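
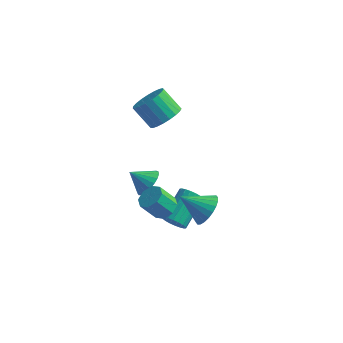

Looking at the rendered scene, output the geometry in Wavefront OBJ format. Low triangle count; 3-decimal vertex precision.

v -2.404 1.984 -3.533
v -1.839 1.507 -2.922
v -3.456 1.796 -2.707
v -1.803 1.882 -2.791
v -1.872 2.276 -2.789
v -2.033 2.619 -2.915
v -2.258 2.852 -3.148
v -2.508 2.935 -3.448
v -2.741 2.854 -3.762
v -2.915 2.622 -4.037
v -3.001 2.281 -4.224
v -2.984 1.888 -4.292
v -2.866 1.511 -4.229
v -2.669 1.217 -4.045
v -2.426 1.055 -3.773
v -2.179 1.054 -3.459
v -1.972 1.214 -3.158
v -0.522 -0.137 -3.124
v 0.152 -0.064 -2.663
v -0.605 -0.469 -1.494
v -1.278 -0.543 -1.956
v -0.179 0.469 -2.692
v -0.935 0.064 -1.523
v -0.71 0.647 -2.974
v -1.467 0.241 -1.806
v -1.131 0.365 -3.345
v -1.888 -0.041 -2.176
v -1.195 -0.211 -3.586
v -1.952 -0.616 -2.417
v -0.865 -0.744 -3.557
v -1.621 -1.149 -2.388
v -0.333 -0.921 -3.274
v -1.09 -1.327 -2.106
v 0.088 -0.639 -2.904
v -0.669 -1.045 -1.735
v -1.549 2.584 2.215
v -1.05 1.906 2.859
v -2.191 2.158 4.009
v -2.691 2.836 3.365
v -0.86 2.289 2.964
v -2.001 2.542 4.114
v -0.788 2.723 2.939
v -1.929 2.976 4.09
v -0.849 3.133 2.789
v -1.99 3.386 3.94
v -1.03 3.449 2.54
v -2.171 3.701 3.691
v -1.301 3.614 2.235
v -2.442 3.867 3.385
v -1.616 3.601 1.926
v -2.757 3.854 3.076
v -1.918 3.413 1.667
v -3.059 3.665 2.817
v -2.157 3.081 1.503
v -3.298 3.333 2.653
v -2.291 2.663 1.462
v -3.432 2.916 2.612
v -2.297 2.231 1.551
v -3.438 2.484 2.701
v -2.173 1.861 1.755
v -3.314 2.113 2.905
v -1.942 1.615 2.038
v -3.083 1.868 3.189
v -1.643 1.537 2.352
v -2.784 1.789 3.503
v -1.327 1.64 2.643
v -2.468 1.892 3.793
v -0.057 -0.051 -4.436
v 0.339 -0.393 -3.913
v 0.652 1.489 -2.92
v 0.257 1.831 -3.444
v 0.567 -0.313 -4.136
v 0.88 1.569 -3.144
v 0.672 -0.181 -4.419
v 0.985 1.701 -3.427
v 0.632 -0.023 -4.706
v 0.945 1.858 -3.713
v 0.456 0.129 -4.939
v 0.769 2.01 -3.946
v 0.178 0.246 -5.072
v 0.492 2.127 -4.08
v -0.146 0.304 -5.08
v 0.168 2.185 -4.087
v -0.452 0.291 -4.96
v -0.139 2.173 -3.967
v -0.68 0.211 -4.736
v -0.367 2.093 -3.744
v -0.785 0.079 -4.453
v -0.472 1.961 -3.461
v -0.745 -0.078 -4.167
v -0.432 1.803 -3.174
v -0.569 -0.23 -3.934
v -0.256 1.651 -2.941
v -0.292 -0.347 -3.8
v 0.022 1.534 -2.808
v 0.032 -0.405 -3.793
v 0.346 1.476 -2.8
v 2.06 -0.615 -1.859
v 2.492 -0.094 -1.056
v 0.6 -0.945 -0.861
v 2.292 0.207 -1.249
v 2.057 0.383 -1.534
v 1.823 0.408 -1.869
v 1.624 0.276 -2.203
v 1.492 0.009 -2.484
v 1.447 -0.353 -2.67
v 1.495 -0.755 -2.733
v 1.629 -1.136 -2.662
v 1.829 -1.437 -2.47
v 2.064 -1.614 -2.184
v 2.298 -1.638 -1.849
v 2.497 -1.506 -1.516
v 2.628 -1.239 -1.234
v 2.674 -0.877 -1.048
v 2.626 -0.475 -0.986
f 2 1 4
f 2 4 3
f 4 1 5
f 4 5 3
f 5 1 6
f 5 6 3
f 6 1 7
f 6 7 3
f 7 1 8
f 7 8 3
f 8 1 9
f 8 9 3
f 9 1 10
f 9 10 3
f 10 1 11
f 10 11 3
f 11 1 12
f 11 12 3
f 12 1 13
f 12 13 3
f 13 1 14
f 13 14 3
f 14 1 15
f 14 15 3
f 15 1 16
f 15 16 3
f 16 1 17
f 16 17 3
f 17 1 2
f 17 2 3
f 19 18 22
f 19 22 20
f 20 22 23
f 20 23 21
f 22 18 24
f 22 24 23
f 23 24 25
f 23 25 21
f 24 18 26
f 24 26 25
f 25 26 27
f 25 27 21
f 26 18 28
f 26 28 27
f 27 28 29
f 27 29 21
f 28 18 30
f 28 30 29
f 29 30 31
f 29 31 21
f 30 18 32
f 30 32 31
f 31 32 33
f 31 33 21
f 32 18 34
f 32 34 33
f 33 34 35
f 33 35 21
f 34 18 19
f 34 19 35
f 35 19 20
f 35 20 21
f 37 36 40
f 37 40 38
f 38 40 41
f 38 41 39
f 40 36 42
f 40 42 41
f 41 42 43
f 41 43 39
f 42 36 44
f 42 44 43
f 43 44 45
f 43 45 39
f 44 36 46
f 44 46 45
f 45 46 47
f 45 47 39
f 46 36 48
f 46 48 47
f 47 48 49
f 47 49 39
f 48 36 50
f 48 50 49
f 49 50 51
f 49 51 39
f 50 36 52
f 50 52 51
f 51 52 53
f 51 53 39
f 52 36 54
f 52 54 53
f 53 54 55
f 53 55 39
f 54 36 56
f 54 56 55
f 55 56 57
f 55 57 39
f 56 36 58
f 56 58 57
f 57 58 59
f 57 59 39
f 58 36 60
f 58 60 59
f 59 60 61
f 59 61 39
f 60 36 62
f 60 62 61
f 61 62 63
f 61 63 39
f 62 36 64
f 62 64 63
f 63 64 65
f 63 65 39
f 64 36 66
f 64 66 65
f 65 66 67
f 65 67 39
f 66 36 37
f 66 37 67
f 67 37 38
f 67 38 39
f 69 68 72
f 69 72 70
f 70 72 73
f 70 73 71
f 72 68 74
f 72 74 73
f 73 74 75
f 73 75 71
f 74 68 76
f 74 76 75
f 75 76 77
f 75 77 71
f 76 68 78
f 76 78 77
f 77 78 79
f 77 79 71
f 78 68 80
f 78 80 79
f 79 80 81
f 79 81 71
f 80 68 82
f 80 82 81
f 81 82 83
f 81 83 71
f 82 68 84
f 82 84 83
f 83 84 85
f 83 85 71
f 84 68 86
f 84 86 85
f 85 86 87
f 85 87 71
f 86 68 88
f 86 88 87
f 87 88 89
f 87 89 71
f 88 68 90
f 88 90 89
f 89 90 91
f 89 91 71
f 90 68 92
f 90 92 91
f 91 92 93
f 91 93 71
f 92 68 94
f 92 94 93
f 93 94 95
f 93 95 71
f 94 68 96
f 94 96 95
f 95 96 97
f 95 97 71
f 96 68 69
f 96 69 97
f 97 69 70
f 97 70 71
f 99 98 101
f 99 101 100
f 101 98 102
f 101 102 100
f 102 98 103
f 102 103 100
f 103 98 104
f 103 104 100
f 104 98 105
f 104 105 100
f 105 98 106
f 105 106 100
f 106 98 107
f 106 107 100
f 107 98 108
f 107 108 100
f 108 98 109
f 108 109 100
f 109 98 110
f 109 110 100
f 110 98 111
f 110 111 100
f 111 98 112
f 111 112 100
f 112 98 113
f 112 113 100
f 113 98 114
f 113 114 100
f 114 98 115
f 114 115 100
f 115 98 99
f 115 99 100



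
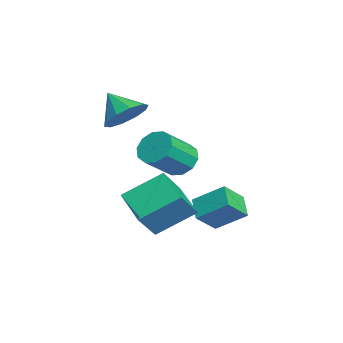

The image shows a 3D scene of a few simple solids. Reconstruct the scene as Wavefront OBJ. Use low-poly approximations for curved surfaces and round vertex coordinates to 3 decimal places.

v 0.117 1.698 -2.357
v -0.882 1.629 -1.813
v 0.519 2.935 -1.459
v -0.48 2.865 -0.915
v 0.66 0.875 -1.465
v -0.339 0.805 -0.921
v 1.062 2.111 -0.567
v 0.063 2.042 -0.023
v -2.716 0.521 0.243
v -2.312 0.132 -0.448
v -1.42 -0.99 0.706
v -1.824 -0.601 1.397
v -1.998 0.552 -0.282
v -1.106 -0.57 0.872
v -1.958 0.96 0.085
v -1.066 -0.162 1.238
v -2.208 1.201 0.512
v -1.316 0.078 1.665
v -2.651 1.182 0.836
v -1.76 0.059 1.99
v -3.12 0.91 0.934
v -2.228 -0.212 2.088
v -3.434 0.49 0.768
v -2.542 -0.632 1.922
v -3.474 0.082 0.402
v -2.582 -1.04 1.555
v -3.224 -0.158 -0.025
v -2.332 -1.281 1.128
v -2.78 -0.139 -0.35
v -1.889 -1.262 0.804
v 0.537 -1.382 -0.987
v 0.341 0.272 0.064
v 1.978 -0.793 -1.645
v 1.782 0.861 -0.594
v 1.398 -2.081 0.274
v 1.202 -0.427 1.325
v 2.839 -1.492 -0.384
v 2.643 0.162 0.667
v -1.557 -1.714 3.282
v -0.835 -1.582 4.004
v -2.383 -2.426 4.238
v -1.233 -1.085 4.03
v -1.754 -0.829 3.77
v -2.201 -0.911 3.323
v -2.401 -1.3 2.861
v -2.279 -1.847 2.56
v -1.882 -2.344 2.534
v -1.36 -2.6 2.794
v -0.914 -2.518 3.24
v -0.713 -2.129 3.702
f 2 4 1
f 5 2 1
f 1 4 3
f 3 5 1
f 2 8 4
f 6 2 5
f 6 8 2
f 4 8 3
f 7 5 3
f 3 8 7
f 7 6 5
f 8 6 7
f 10 9 13
f 10 13 11
f 11 13 14
f 11 14 12
f 13 9 15
f 13 15 14
f 14 15 16
f 14 16 12
f 15 9 17
f 15 17 16
f 16 17 18
f 16 18 12
f 17 9 19
f 17 19 18
f 18 19 20
f 18 20 12
f 19 9 21
f 19 21 20
f 20 21 22
f 20 22 12
f 21 9 23
f 21 23 22
f 22 23 24
f 22 24 12
f 23 9 25
f 23 25 24
f 24 25 26
f 24 26 12
f 25 9 27
f 25 27 26
f 26 27 28
f 26 28 12
f 27 9 29
f 27 29 28
f 28 29 30
f 28 30 12
f 29 9 10
f 29 10 30
f 30 10 11
f 30 11 12
f 32 34 31
f 35 32 31
f 31 34 33
f 33 35 31
f 32 38 34
f 36 32 35
f 36 38 32
f 34 38 33
f 37 35 33
f 33 38 37
f 37 36 35
f 38 36 37
f 40 39 42
f 40 42 41
f 42 39 43
f 42 43 41
f 43 39 44
f 43 44 41
f 44 39 45
f 44 45 41
f 45 39 46
f 45 46 41
f 46 39 47
f 46 47 41
f 47 39 48
f 47 48 41
f 48 39 49
f 48 49 41
f 49 39 50
f 49 50 41
f 50 39 40
f 50 40 41



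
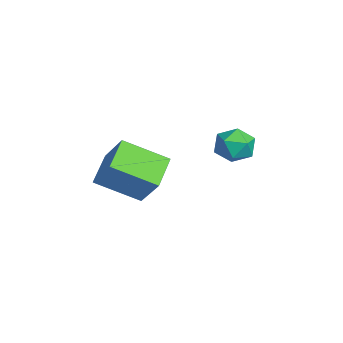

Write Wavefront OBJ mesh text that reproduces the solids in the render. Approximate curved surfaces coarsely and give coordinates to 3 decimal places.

v 2.952 3.584 2.447
v 3.889 3.671 2.549
v 2.951 2.429 3.451
v 3.888 2.516 3.553
v 3.311 3.19 3.882
v 3.312 3.904 3.261
v 3.528 2.196 2.739
v 3.529 2.91 2.118
v 4.245 2.813 2.729
v 4.111 3.428 3.436
v 2.729 2.672 2.564
v 2.595 3.287 3.271
v 2.969 -0.187 1.383
v 2.552 -2.046 2.4
v 4.006 0.351 2.792
v 3.59 -1.509 3.808
v 4.29 -0.871 0.672
v 3.874 -2.731 1.688
v 5.328 -0.334 2.08
v 4.911 -2.193 3.097
f 1 12 6
f 1 6 2
f 1 2 8
f 1 8 11
f 1 11 12
f 2 6 10
f 6 12 5
f 12 11 3
f 11 8 7
f 8 2 9
f 4 10 5
f 4 5 3
f 4 3 7
f 4 7 9
f 4 9 10
f 5 10 6
f 3 5 12
f 7 3 11
f 9 7 8
f 10 9 2
f 14 16 13
f 17 14 13
f 13 16 15
f 15 17 13
f 14 20 16
f 18 14 17
f 18 20 14
f 16 20 15
f 19 17 15
f 15 20 19
f 19 18 17
f 20 18 19



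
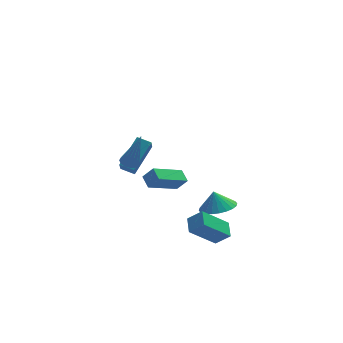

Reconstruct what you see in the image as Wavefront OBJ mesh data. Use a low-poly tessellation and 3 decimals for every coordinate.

v -2.225 0.532 -0.7
v -2.382 -0.019 0.045
v -0.999 1.759 0.466
v -1.156 1.208 1.211
v -1.544 0.052 -0.911
v -1.701 -0.499 -0.166
v -0.318 1.279 0.255
v -0.475 0.728 1
v -1.266 -2.074 -0.472
v -0.737 -2.304 0.257
v -1.411 -1.33 -0.133
v -0.881 -1.56 0.596
v 0.461 -1.28 -1.476
v 0.991 -1.51 -0.747
v 0.317 -0.536 -1.137
v 0.846 -0.766 -0.408
v 1.866 -4.19 -3.943
v 0.378 -4.418 -2.565
v 2.004 -3.228 -3.634
v 0.516 -3.456 -2.257
v 2.584 -4.524 -3.223
v 1.096 -4.752 -1.846
v 2.722 -3.562 -2.915
v 1.234 -3.79 -1.537
v 2.738 -1.253 -3.378
v 3.3 -0.372 -3.557
v 2.562 -0.927 -2.322
v 2.919 -0.247 -3.659
v 2.511 -0.275 -3.718
v 2.137 -0.452 -3.726
v 1.855 -0.751 -3.68
v 1.707 -1.126 -3.589
v 1.716 -1.521 -3.466
v 1.881 -1.875 -3.329
v 2.176 -2.134 -3.2
v 2.557 -2.259 -3.098
v 2.965 -2.231 -3.039
v 3.339 -2.054 -3.031
v 3.621 -1.755 -3.077
v 3.769 -1.38 -3.168
v 3.76 -0.985 -3.291
v 3.595 -0.631 -3.428
v -2.527 -3.517 2.792
v -2.068 -3.755 2.636
v -1.973 -3.823 4.888
v -2.006 -3.458 2.663
v -2.109 -3.18 2.731
v -2.345 -3.009 2.818
v -2.639 -2.999 2.897
v -2.897 -3.154 2.943
v -3.038 -3.423 2.94
v -3.016 -3.723 2.891
v -2.839 -3.957 2.81
v -2.563 -4.051 2.723
v -2.275 -3.976 2.658
f 2 4 1
f 5 2 1
f 1 4 3
f 3 5 1
f 2 8 4
f 6 2 5
f 6 8 2
f 4 8 3
f 7 5 3
f 3 8 7
f 7 6 5
f 8 6 7
f 10 12 9
f 13 10 9
f 9 12 11
f 11 13 9
f 10 16 12
f 14 10 13
f 14 16 10
f 12 16 11
f 15 13 11
f 11 16 15
f 15 14 13
f 16 14 15
f 18 20 17
f 21 18 17
f 17 20 19
f 19 21 17
f 18 24 20
f 22 18 21
f 22 24 18
f 20 24 19
f 23 21 19
f 19 24 23
f 23 22 21
f 24 22 23
f 26 25 28
f 26 28 27
f 28 25 29
f 28 29 27
f 29 25 30
f 29 30 27
f 30 25 31
f 30 31 27
f 31 25 32
f 31 32 27
f 32 25 33
f 32 33 27
f 33 25 34
f 33 34 27
f 34 25 35
f 34 35 27
f 35 25 36
f 35 36 27
f 36 25 37
f 36 37 27
f 37 25 38
f 37 38 27
f 38 25 39
f 38 39 27
f 39 25 40
f 39 40 27
f 40 25 41
f 40 41 27
f 41 25 42
f 41 42 27
f 42 25 26
f 42 26 27
f 44 43 46
f 44 46 45
f 46 43 47
f 46 47 45
f 47 43 48
f 47 48 45
f 48 43 49
f 48 49 45
f 49 43 50
f 49 50 45
f 50 43 51
f 50 51 45
f 51 43 52
f 51 52 45
f 52 43 53
f 52 53 45
f 53 43 54
f 53 54 45
f 54 43 55
f 54 55 45
f 55 43 44
f 55 44 45



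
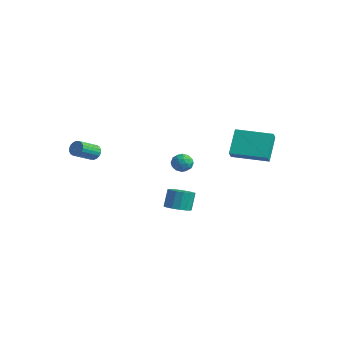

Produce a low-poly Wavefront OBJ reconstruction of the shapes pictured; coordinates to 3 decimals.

v 1.473 -0.573 -4.159
v 2.195 -0.279 -4.154
v 1.99 0.208 -3.077
v 1.267 -0.087 -3.081
v 1.967 0.006 -4.326
v 1.762 0.493 -3.249
v 1.607 0.136 -4.454
v 1.401 0.623 -3.376
v 1.21 0.076 -4.502
v 1.005 0.563 -3.425
v 0.884 -0.158 -4.458
v 0.679 0.329 -3.381
v 0.716 -0.504 -4.334
v 0.511 -0.017 -3.257
v 0.75 -0.868 -4.163
v 0.545 -0.381 -3.086
v 0.978 -1.153 -3.991
v 0.773 -0.666 -2.914
v 1.339 -1.283 -3.864
v 1.133 -0.796 -2.786
v 1.735 -1.223 -3.815
v 1.53 -0.736 -2.738
v 2.061 -0.989 -3.859
v 1.856 -0.502 -2.782
v 2.229 -0.643 -3.983
v 2.024 -0.156 -2.906
v -3.504 -2.281 -1.086
v -3.123 -2.101 -0.765
v -3.175 -3.339 -0.012
v -3.556 -3.519 -0.334
v -3.321 -2.028 -0.658
v -3.372 -3.266 0.095
v -3.555 -2.005 -0.637
v -3.606 -3.243 0.116
v -3.778 -2.037 -0.704
v -3.83 -3.275 0.049
v -3.948 -2.117 -0.847
v -3.999 -3.355 -0.094
v -4.03 -2.23 -1.038
v -4.081 -3.468 -0.285
v -4.007 -2.352 -1.238
v -4.058 -3.59 -0.485
v -3.885 -2.461 -1.408
v -3.937 -3.699 -0.655
v -3.688 -2.534 -1.515
v -3.739 -3.772 -0.762
v -3.454 -2.557 -1.536
v -3.505 -3.795 -0.783
v -3.23 -2.525 -1.469
v -3.282 -3.763 -0.716
v -3.061 -2.445 -1.326
v -3.112 -3.683 -0.573
v -2.979 -2.332 -1.135
v -3.03 -3.57 -0.382
v -3.002 -2.21 -0.935
v -3.053 -3.448 -0.182
v 2.395 3.025 0.818
v 2.731 2.538 1.386
v 4.2 4.172 0.735
v 4.535 3.685 1.303
v 3.005 1.975 -0.443
v 3.34 1.488 0.125
v 4.809 3.122 -0.526
v 5.145 2.635 0.042
v 0.804 0.777 -0.961
v 1.408 0.597 -0.755
v 0.632 -0.217 -1.325
v 1.236 -0.397 -1.119
v 0.763 -0.256 -0.677
v 0.869 0.358 -0.452
v 1.171 0.022 -1.628
v 1.277 0.636 -1.403
v 1.634 0.13 -1.167
v 1.382 -0.041 -0.579
v 0.658 0.421 -1.501
v 0.406 0.25 -0.913
v 1.121 0.774 -0.826
v 0.919 -0.394 -1.254
v 0.641 -0.311 -0.994
v 0.995 -0.417 -0.873
v 0.804 0.634 -0.648
v 1.159 0.528 -0.527
v 0.78 0.027 -0.481
v 0.881 -0.148 -1.553
v 1.236 -0.254 -1.432
v 1.045 0.797 -1.207
v 1.399 0.691 -1.086
v 1.26 0.353 -1.599
v 1.609 0.394 -0.947
v 1.508 -0.19 -1.161
v 1.47 0.056 -1.46
v 1.532 0.417 -1.328
v 1.46 0.293 -0.601
v 1.359 -0.291 -0.815
v 1.081 -0.208 -0.555
v 1.144 0.153 -0.423
v 1.594 0.019 -0.844
v 0.681 0.671 -1.265
v 0.58 0.087 -1.479
v 0.896 0.227 -1.657
v 0.959 0.588 -1.525
v 0.532 0.57 -0.919
v 0.431 -0.014 -1.133
v 0.508 -0.037 -0.752
v 0.57 0.324 -0.62
v 0.446 0.361 -1.236
f 2 1 5
f 2 5 3
f 3 5 6
f 3 6 4
f 5 1 7
f 5 7 6
f 6 7 8
f 6 8 4
f 7 1 9
f 7 9 8
f 8 9 10
f 8 10 4
f 9 1 11
f 9 11 10
f 10 11 12
f 10 12 4
f 11 1 13
f 11 13 12
f 12 13 14
f 12 14 4
f 13 1 15
f 13 15 14
f 14 15 16
f 14 16 4
f 15 1 17
f 15 17 16
f 16 17 18
f 16 18 4
f 17 1 19
f 17 19 18
f 18 19 20
f 18 20 4
f 19 1 21
f 19 21 20
f 20 21 22
f 20 22 4
f 21 1 23
f 21 23 22
f 22 23 24
f 22 24 4
f 23 1 25
f 23 25 24
f 24 25 26
f 24 26 4
f 25 1 2
f 25 2 26
f 26 2 3
f 26 3 4
f 28 27 31
f 28 31 29
f 29 31 32
f 29 32 30
f 31 27 33
f 31 33 32
f 32 33 34
f 32 34 30
f 33 27 35
f 33 35 34
f 34 35 36
f 34 36 30
f 35 27 37
f 35 37 36
f 36 37 38
f 36 38 30
f 37 27 39
f 37 39 38
f 38 39 40
f 38 40 30
f 39 27 41
f 39 41 40
f 40 41 42
f 40 42 30
f 41 27 43
f 41 43 42
f 42 43 44
f 42 44 30
f 43 27 45
f 43 45 44
f 44 45 46
f 44 46 30
f 45 27 47
f 45 47 46
f 46 47 48
f 46 48 30
f 47 27 49
f 47 49 48
f 48 49 50
f 48 50 30
f 49 27 51
f 49 51 50
f 50 51 52
f 50 52 30
f 51 27 53
f 51 53 52
f 52 53 54
f 52 54 30
f 53 27 55
f 53 55 54
f 54 55 56
f 54 56 30
f 55 27 28
f 55 28 56
f 56 28 29
f 56 29 30
f 58 60 57
f 61 58 57
f 57 60 59
f 59 61 57
f 58 64 60
f 62 58 61
f 62 64 58
f 60 64 59
f 63 61 59
f 59 64 63
f 63 62 61
f 64 62 63
f 65 102 81
f 102 76 105
f 81 105 70
f 102 105 81
f 65 81 77
f 81 70 82
f 77 82 66
f 81 82 77
f 65 77 86
f 77 66 87
f 86 87 72
f 77 87 86
f 65 86 98
f 86 72 101
f 98 101 75
f 86 101 98
f 65 98 102
f 98 75 106
f 102 106 76
f 98 106 102
f 66 82 93
f 82 70 96
f 93 96 74
f 82 96 93
f 70 105 83
f 105 76 104
f 83 104 69
f 105 104 83
f 76 106 103
f 106 75 99
f 103 99 67
f 106 99 103
f 75 101 100
f 101 72 88
f 100 88 71
f 101 88 100
f 72 87 92
f 87 66 89
f 92 89 73
f 87 89 92
f 68 94 80
f 94 74 95
f 80 95 69
f 94 95 80
f 68 80 78
f 80 69 79
f 78 79 67
f 80 79 78
f 68 78 85
f 78 67 84
f 85 84 71
f 78 84 85
f 68 85 90
f 85 71 91
f 90 91 73
f 85 91 90
f 68 90 94
f 90 73 97
f 94 97 74
f 90 97 94
f 69 95 83
f 95 74 96
f 83 96 70
f 95 96 83
f 67 79 103
f 79 69 104
f 103 104 76
f 79 104 103
f 71 84 100
f 84 67 99
f 100 99 75
f 84 99 100
f 73 91 92
f 91 71 88
f 92 88 72
f 91 88 92
f 74 97 93
f 97 73 89
f 93 89 66
f 97 89 93



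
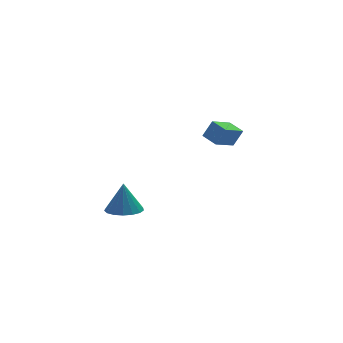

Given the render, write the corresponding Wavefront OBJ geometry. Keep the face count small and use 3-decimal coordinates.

v 2.196 1.677 -1.915
v 2.759 1.674 -0.935
v 1.862 2.653 -1.721
v 2.424 2.651 -0.741
v 3.496 2.269 -2.659
v 4.058 2.267 -1.679
v 3.161 3.246 -2.465
v 3.724 3.243 -1.485
v -3.691 -0.027 -4.422
v -3.157 -0.88 -4.26
v -3.549 0.387 -2.718
v -2.816 -0.548 -4.369
v -2.676 -0.096 -4.491
v -2.769 0.371 -4.596
v -3.073 0.747 -4.662
v -3.518 0.946 -4.673
v -4.004 0.922 -4.627
v -4.418 0.681 -4.533
v -4.665 0.277 -4.415
v -4.69 -0.196 -4.297
v -4.485 -0.631 -4.209
v -4.099 -0.927 -4.169
v -3.62 -1.017 -4.188
f 2 4 1
f 5 2 1
f 1 4 3
f 3 5 1
f 2 8 4
f 6 2 5
f 6 8 2
f 4 8 3
f 7 5 3
f 3 8 7
f 7 6 5
f 8 6 7
f 10 9 12
f 10 12 11
f 12 9 13
f 12 13 11
f 13 9 14
f 13 14 11
f 14 9 15
f 14 15 11
f 15 9 16
f 15 16 11
f 16 9 17
f 16 17 11
f 17 9 18
f 17 18 11
f 18 9 19
f 18 19 11
f 19 9 20
f 19 20 11
f 20 9 21
f 20 21 11
f 21 9 22
f 21 22 11
f 22 9 23
f 22 23 11
f 23 9 10
f 23 10 11



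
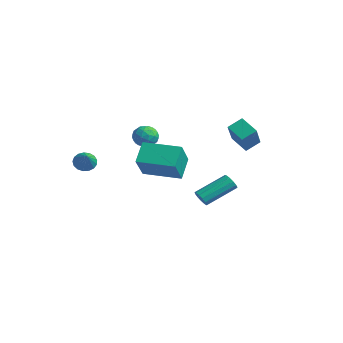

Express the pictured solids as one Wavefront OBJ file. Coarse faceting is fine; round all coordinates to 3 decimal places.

v 1.83 -3.107 -0.564
v 1.255 -2.384 0.351
v 3.268 -1.838 -0.661
v 2.693 -1.115 0.253
v 2.727 -4.025 0.727
v 2.152 -3.302 1.641
v 4.165 -2.756 0.629
v 3.59 -2.033 1.544
v -3.648 -3.185 -1.642
v -3.266 -3.179 -2.131
v -2.612 -3.615 -0.838
v -3.241 -2.906 -2.017
v -3.309 -2.697 -1.818
v -3.455 -2.6 -1.579
v -3.645 -2.637 -1.354
v -3.835 -2.799 -1.195
v -3.983 -3.05 -1.139
v -4.054 -3.332 -1.198
v -4.032 -3.581 -1.359
v -3.922 -3.738 -1.585
v -3.749 -3.769 -1.824
v -3.553 -3.667 -2.021
v -3.379 -3.454 -2.132
v -0.644 1.76 -4.257
v -0.443 1.972 -4.687
v -0.194 3.631 -3.753
v -0.396 3.42 -3.323
v -0.732 2.022 -4.698
v -0.483 3.681 -3.764
v -0.993 1.988 -4.569
v -0.744 3.647 -3.635
v -1.143 1.882 -4.341
v -0.894 3.541 -3.407
v -1.135 1.738 -4.086
v -0.886 3.397 -3.152
v -0.971 1.6 -3.885
v -0.722 3.26 -2.952
v -0.704 1.514 -3.803
v -0.455 3.173 -2.869
v -0.417 1.506 -3.864
v -0.169 3.165 -2.931
v -0.203 1.578 -4.051
v 0.046 3.237 -3.117
v -0.129 1.709 -4.302
v 0.12 3.368 -3.369
v -0.218 1.856 -4.54
v 0.03 3.515 -3.606
v -1.697 -0.271 0.36
v -1.017 -0.485 0.313
v -2.043 -1.375 0.387
v -1.363 -1.589 0.34
v -1.596 -1.27 0.935
v -1.383 -0.588 0.919
v -1.677 -1.272 -0.219
v -1.464 -0.59 -0.235
v -1.004 -1.104 -0.045
v -0.955 -1.103 0.668
v -2.105 -0.757 0.032
v -2.056 -0.756 0.745
v -1.327 -0.281 0.334
v -1.733 -1.579 0.366
v -1.871 -1.391 0.716
v -1.471 -1.517 0.688
v -1.542 -0.341 0.69
v -1.142 -0.467 0.663
v -1.483 -0.929 1.028
v -1.918 -1.393 0.037
v -1.518 -1.519 0.01
v -1.589 -0.343 0.012
v -1.189 -0.469 -0.016
v -1.577 -0.931 -0.328
v -0.919 -0.771 0.096
v -1.123 -1.42 0.112
v -1.308 -1.234 -0.216
v -1.182 -0.833 -0.226
v -0.89 -0.77 0.516
v -1.093 -1.419 0.531
v -1.231 -1.231 0.881
v -1.105 -0.83 0.872
v -0.883 -1.134 0.305
v -1.967 -0.441 0.169
v -2.17 -1.09 0.184
v -1.955 -1.03 -0.172
v -1.829 -0.629 -0.181
v -1.937 -0.44 0.588
v -2.141 -1.089 0.604
v -1.878 -1.027 0.926
v -1.752 -0.626 0.916
v -2.177 -0.726 0.395
v 0.631 2.747 0.156
v 0.748 3.512 0.634
v 1.546 2.973 -0.429
v 1.663 3.739 0.048
v 1.717 1.761 1.472
v 1.834 2.527 1.949
v 2.632 1.988 0.886
v 2.749 2.753 1.364
f 2 4 1
f 5 2 1
f 1 4 3
f 3 5 1
f 2 8 4
f 6 2 5
f 6 8 2
f 4 8 3
f 7 5 3
f 3 8 7
f 7 6 5
f 8 6 7
f 10 9 12
f 10 12 11
f 12 9 13
f 12 13 11
f 13 9 14
f 13 14 11
f 14 9 15
f 14 15 11
f 15 9 16
f 15 16 11
f 16 9 17
f 16 17 11
f 17 9 18
f 17 18 11
f 18 9 19
f 18 19 11
f 19 9 20
f 19 20 11
f 20 9 21
f 20 21 11
f 21 9 22
f 21 22 11
f 22 9 23
f 22 23 11
f 23 9 10
f 23 10 11
f 25 24 28
f 25 28 26
f 26 28 29
f 26 29 27
f 28 24 30
f 28 30 29
f 29 30 31
f 29 31 27
f 30 24 32
f 30 32 31
f 31 32 33
f 31 33 27
f 32 24 34
f 32 34 33
f 33 34 35
f 33 35 27
f 34 24 36
f 34 36 35
f 35 36 37
f 35 37 27
f 36 24 38
f 36 38 37
f 37 38 39
f 37 39 27
f 38 24 40
f 38 40 39
f 39 40 41
f 39 41 27
f 40 24 42
f 40 42 41
f 41 42 43
f 41 43 27
f 42 24 44
f 42 44 43
f 43 44 45
f 43 45 27
f 44 24 46
f 44 46 45
f 45 46 47
f 45 47 27
f 46 24 25
f 46 25 47
f 47 25 26
f 47 26 27
f 48 85 64
f 85 59 88
f 64 88 53
f 85 88 64
f 48 64 60
f 64 53 65
f 60 65 49
f 64 65 60
f 48 60 69
f 60 49 70
f 69 70 55
f 60 70 69
f 48 69 81
f 69 55 84
f 81 84 58
f 69 84 81
f 48 81 85
f 81 58 89
f 85 89 59
f 81 89 85
f 49 65 76
f 65 53 79
f 76 79 57
f 65 79 76
f 53 88 66
f 88 59 87
f 66 87 52
f 88 87 66
f 59 89 86
f 89 58 82
f 86 82 50
f 89 82 86
f 58 84 83
f 84 55 71
f 83 71 54
f 84 71 83
f 55 70 75
f 70 49 72
f 75 72 56
f 70 72 75
f 51 77 63
f 77 57 78
f 63 78 52
f 77 78 63
f 51 63 61
f 63 52 62
f 61 62 50
f 63 62 61
f 51 61 68
f 61 50 67
f 68 67 54
f 61 67 68
f 51 68 73
f 68 54 74
f 73 74 56
f 68 74 73
f 51 73 77
f 73 56 80
f 77 80 57
f 73 80 77
f 52 78 66
f 78 57 79
f 66 79 53
f 78 79 66
f 50 62 86
f 62 52 87
f 86 87 59
f 62 87 86
f 54 67 83
f 67 50 82
f 83 82 58
f 67 82 83
f 56 74 75
f 74 54 71
f 75 71 55
f 74 71 75
f 57 80 76
f 80 56 72
f 76 72 49
f 80 72 76
f 91 93 90
f 94 91 90
f 90 93 92
f 92 94 90
f 91 97 93
f 95 91 94
f 95 97 91
f 93 97 92
f 96 94 92
f 92 97 96
f 96 95 94
f 97 95 96



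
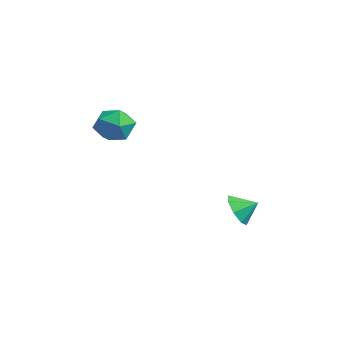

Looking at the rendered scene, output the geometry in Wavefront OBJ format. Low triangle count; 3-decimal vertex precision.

v -1.036 -3.002 1.485
v -0.312 -2.981 2.188
v -1.308 -4.579 1.812
v -0.584 -4.558 2.515
v -1.446 -4.055 2.664
v -1.278 -3.081 2.462
v -0.342 -4.479 1.538
v -0.174 -3.505 1.336
v 0.117 -3.894 2.221
v -0.565 -3.632 2.916
v -1.055 -3.928 1.084
v -1.737 -3.666 1.779
v 0.071 1.557 -3.48
v 0.87 1.367 -3.896
v 0.509 2.343 -3
v 0.473 1.815 -4.267
v -0.16 2.111 -4.177
v -0.657 2.083 -3.679
v -0.727 1.746 -3.065
v -0.33 1.299 -2.694
v 0.303 1.002 -2.784
v 0.8 1.031 -3.282
f 1 12 6
f 1 6 2
f 1 2 8
f 1 8 11
f 1 11 12
f 2 6 10
f 6 12 5
f 12 11 3
f 11 8 7
f 8 2 9
f 4 10 5
f 4 5 3
f 4 3 7
f 4 7 9
f 4 9 10
f 5 10 6
f 3 5 12
f 7 3 11
f 9 7 8
f 10 9 2
f 14 13 16
f 14 16 15
f 16 13 17
f 16 17 15
f 17 13 18
f 17 18 15
f 18 13 19
f 18 19 15
f 19 13 20
f 19 20 15
f 20 13 21
f 20 21 15
f 21 13 22
f 21 22 15
f 22 13 14
f 22 14 15



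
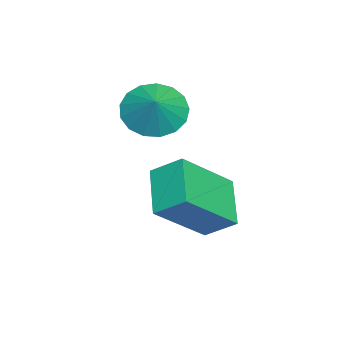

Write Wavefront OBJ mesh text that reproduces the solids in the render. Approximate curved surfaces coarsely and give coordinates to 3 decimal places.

v -1.952 1.214 -0.531
v -1.864 2.058 0.07
v -0.704 1.617 -1.28
v -0.616 2.461 -0.679
v -0.844 0.179 0.759
v -0.756 1.023 1.36
v 0.404 0.582 0.01
v 0.492 1.426 0.611
v -2.217 -0.064 2.192
v -1.644 -0.572 1.738
v -1.463 0.164 2.888
v -1.599 -0.186 1.563
v -1.695 0.228 1.532
v -1.911 0.575 1.653
v -2.197 0.775 1.896
v -2.487 0.784 2.208
v -2.715 0.598 2.516
v -2.83 0.261 2.75
v -2.803 -0.151 2.856
v -2.642 -0.542 2.81
v -2.384 -0.825 2.623
v -2.087 -0.932 2.337
v -1.82 -0.841 2.018
f 2 4 1
f 5 2 1
f 1 4 3
f 3 5 1
f 2 8 4
f 6 2 5
f 6 8 2
f 4 8 3
f 7 5 3
f 3 8 7
f 7 6 5
f 8 6 7
f 10 9 12
f 10 12 11
f 12 9 13
f 12 13 11
f 13 9 14
f 13 14 11
f 14 9 15
f 14 15 11
f 15 9 16
f 15 16 11
f 16 9 17
f 16 17 11
f 17 9 18
f 17 18 11
f 18 9 19
f 18 19 11
f 19 9 20
f 19 20 11
f 20 9 21
f 20 21 11
f 21 9 22
f 21 22 11
f 22 9 23
f 22 23 11
f 23 9 10
f 23 10 11



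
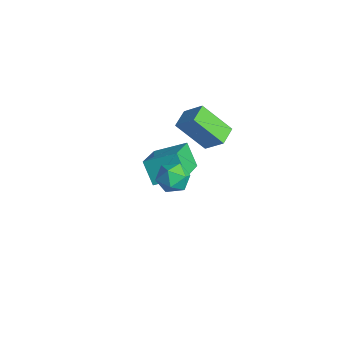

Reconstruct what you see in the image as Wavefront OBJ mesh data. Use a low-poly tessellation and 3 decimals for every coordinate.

v 0.716 -2.835 1.601
v 1.403 -2.543 1.622
v 1.177 -3.937 1.778
v 1.864 -3.645 1.799
v 1.383 -3.506 2.352
v 1.097 -2.825 2.243
v 1.483 -3.655 1.157
v 1.197 -2.974 1.048
v 1.877 -3.051 1.348
v 1.815 -2.958 2.086
v 0.765 -3.522 1.314
v 0.703 -3.429 2.052
v -3.685 -2.022 -2.243
v -2.987 -0.806 -1.606
v -4.903 -0.867 -3.112
v -4.204 0.349 -2.475
v -2.916 -1.949 -3.225
v -2.217 -0.733 -2.588
v -4.133 -0.794 -4.094
v -3.435 0.422 -3.457
v -1.279 -0.407 0.001
v -2.104 -1.336 1.248
v -1.835 0.296 0.157
v -2.66 -0.632 1.404
v -0.52 0.012 0.816
v -1.345 -0.916 2.063
v -1.076 0.716 0.972
v -1.901 -0.213 2.219
f 1 12 6
f 1 6 2
f 1 2 8
f 1 8 11
f 1 11 12
f 2 6 10
f 6 12 5
f 12 11 3
f 11 8 7
f 8 2 9
f 4 10 5
f 4 5 3
f 4 3 7
f 4 7 9
f 4 9 10
f 5 10 6
f 3 5 12
f 7 3 11
f 9 7 8
f 10 9 2
f 14 16 13
f 17 14 13
f 13 16 15
f 15 17 13
f 14 20 16
f 18 14 17
f 18 20 14
f 16 20 15
f 19 17 15
f 15 20 19
f 19 18 17
f 20 18 19
f 22 24 21
f 25 22 21
f 21 24 23
f 23 25 21
f 22 28 24
f 26 22 25
f 26 28 22
f 24 28 23
f 27 25 23
f 23 28 27
f 27 26 25
f 28 26 27



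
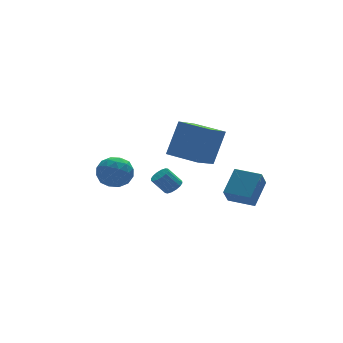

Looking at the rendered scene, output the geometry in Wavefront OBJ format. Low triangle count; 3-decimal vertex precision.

v -1.387 1.392 2.999
v -0.972 0.918 3.72
v -1.968 0.062 2.46
v -1.553 -0.412 3.181
v -2.284 0.181 3.356
v -1.924 1.003 3.689
v -1.016 -0.023 2.491
v -0.656 0.799 2.824
v -0.743 0.044 3.406
v -1.526 0.17 3.94
v -1.414 0.81 2.24
v -2.197 0.936 2.774
v -1.128 1.272 3.406
v -1.812 -0.292 2.774
v -2.241 0.057 2.876
v -1.997 -0.221 3.3
v -1.688 1.322 3.388
v -1.444 1.044 3.812
v -2.215 0.61 3.598
v -1.496 -0.064 2.368
v -1.252 -0.342 2.792
v -0.943 1.201 2.88
v -0.699 0.923 3.304
v -0.725 0.37 2.582
v -0.749 0.48 3.646
v -1.091 -0.302 3.329
v -0.775 -0.074 2.924
v -0.564 0.409 3.119
v -1.21 0.554 3.96
v -1.552 -0.228 3.643
v -1.981 0.121 3.746
v -1.77 0.604 3.942
v -1.075 0.04 3.775
v -1.388 1.208 2.537
v -1.73 0.426 2.22
v -1.17 0.376 2.238
v -0.959 0.859 2.434
v -1.849 1.282 2.851
v -2.191 0.5 2.534
v -2.376 0.571 3.061
v -2.165 1.054 3.256
v -1.865 0.94 2.405
v 3.348 -4.012 2.526
v 4.294 -3.225 3.485
v 2.445 -3.01 2.596
v 3.391 -2.224 3.555
v 3.829 -3.516 1.645
v 4.775 -2.73 2.604
v 2.926 -2.515 1.715
v 3.872 -1.728 2.674
v 2.981 0.971 2.59
v 3.838 1.409 4.445
v 1.967 2.403 2.72
v 2.824 2.842 4.575
v 4.296 1.978 1.745
v 5.153 2.417 3.6
v 3.282 3.411 1.875
v 4.139 3.849 3.73
v 1.128 -0.385 1.96
v 1.555 -0.399 2.274
v 0.958 -0.128 3.095
v 0.532 -0.115 2.78
v 1.543 -0.141 2.181
v 0.947 0.13 3.001
v 1.421 0.051 2.028
v 0.825 0.322 2.849
v 1.22 0.126 1.857
v 0.624 0.397 2.678
v 0.994 0.065 1.714
v 0.398 0.336 2.535
v 0.805 -0.118 1.636
v 0.208 0.153 2.457
v 0.702 -0.372 1.645
v 0.105 -0.101 2.466
v 0.713 -0.63 1.739
v 0.117 -0.359 2.559
v 0.835 -0.822 1.891
v 0.239 -0.551 2.712
v 1.036 -0.897 2.062
v 0.44 -0.626 2.883
v 1.262 -0.836 2.205
v 0.666 -0.565 3.026
v 1.452 -0.653 2.283
v 0.855 -0.382 3.104
f 1 38 17
f 38 12 41
f 17 41 6
f 38 41 17
f 1 17 13
f 17 6 18
f 13 18 2
f 17 18 13
f 1 13 22
f 13 2 23
f 22 23 8
f 13 23 22
f 1 22 34
f 22 8 37
f 34 37 11
f 22 37 34
f 1 34 38
f 34 11 42
f 38 42 12
f 34 42 38
f 2 18 29
f 18 6 32
f 29 32 10
f 18 32 29
f 6 41 19
f 41 12 40
f 19 40 5
f 41 40 19
f 12 42 39
f 42 11 35
f 39 35 3
f 42 35 39
f 11 37 36
f 37 8 24
f 36 24 7
f 37 24 36
f 8 23 28
f 23 2 25
f 28 25 9
f 23 25 28
f 4 30 16
f 30 10 31
f 16 31 5
f 30 31 16
f 4 16 14
f 16 5 15
f 14 15 3
f 16 15 14
f 4 14 21
f 14 3 20
f 21 20 7
f 14 20 21
f 4 21 26
f 21 7 27
f 26 27 9
f 21 27 26
f 4 26 30
f 26 9 33
f 30 33 10
f 26 33 30
f 5 31 19
f 31 10 32
f 19 32 6
f 31 32 19
f 3 15 39
f 15 5 40
f 39 40 12
f 15 40 39
f 7 20 36
f 20 3 35
f 36 35 11
f 20 35 36
f 9 27 28
f 27 7 24
f 28 24 8
f 27 24 28
f 10 33 29
f 33 9 25
f 29 25 2
f 33 25 29
f 44 46 43
f 47 44 43
f 43 46 45
f 45 47 43
f 44 50 46
f 48 44 47
f 48 50 44
f 46 50 45
f 49 47 45
f 45 50 49
f 49 48 47
f 50 48 49
f 52 54 51
f 55 52 51
f 51 54 53
f 53 55 51
f 52 58 54
f 56 52 55
f 56 58 52
f 54 58 53
f 57 55 53
f 53 58 57
f 57 56 55
f 58 56 57
f 60 59 63
f 60 63 61
f 61 63 64
f 61 64 62
f 63 59 65
f 63 65 64
f 64 65 66
f 64 66 62
f 65 59 67
f 65 67 66
f 66 67 68
f 66 68 62
f 67 59 69
f 67 69 68
f 68 69 70
f 68 70 62
f 69 59 71
f 69 71 70
f 70 71 72
f 70 72 62
f 71 59 73
f 71 73 72
f 72 73 74
f 72 74 62
f 73 59 75
f 73 75 74
f 74 75 76
f 74 76 62
f 75 59 77
f 75 77 76
f 76 77 78
f 76 78 62
f 77 59 79
f 77 79 78
f 78 79 80
f 78 80 62
f 79 59 81
f 79 81 80
f 80 81 82
f 80 82 62
f 81 59 83
f 81 83 82
f 82 83 84
f 82 84 62
f 83 59 60
f 83 60 84
f 84 60 61
f 84 61 62



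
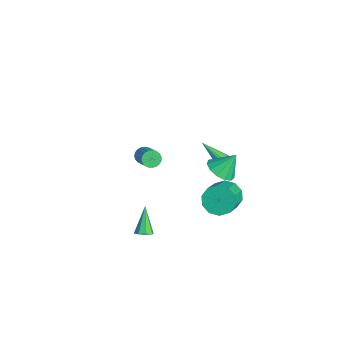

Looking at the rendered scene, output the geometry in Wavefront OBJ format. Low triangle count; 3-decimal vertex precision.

v 1.734 1.322 -0.428
v 2.321 1.19 -1.226
v 3.693 0.306 -0.071
v 3.106 0.438 0.728
v 2.461 1.737 -0.974
v 3.834 0.852 0.181
v 2.324 2.125 -0.513
v 3.696 1.241 0.642
v 1.961 2.207 -0.02
v 3.333 1.322 1.135
v 1.511 1.95 0.318
v 2.884 1.066 1.473
v 1.147 1.454 0.371
v 2.519 0.57 1.526
v 1.006 0.908 0.119
v 2.379 0.023 1.274
v 1.144 0.519 -0.342
v 2.516 -0.365 0.813
v 1.507 0.438 -0.835
v 2.879 -0.447 0.32
v 1.956 0.694 -1.173
v 3.329 -0.19 -0.018
v 2.876 0.603 3.31
v 3.621 0.127 3.599
v 2.964 1.457 4.49
v 3.802 0.519 3.302
v 3.69 0.937 3.007
v 3.319 1.25 2.809
v 2.807 1.357 2.769
v 2.318 1.225 2.901
v 2.005 0.895 3.163
v 1.969 0.473 3.471
v 2.221 0.092 3.728
v 2.681 -0.127 3.852
v 3.203 -0.114 3.804
v -0.919 2.238 -0.229
v -0.485 2.323 0.114
v -1.841 1.042 1.229
v -0.671 2.538 0.173
v -0.923 2.672 0.124
v -1.174 2.691 -0.019
v -1.357 2.588 -0.219
v -1.422 2.391 -0.422
v -1.353 2.154 -0.573
v -1.167 1.939 -0.632
v -0.915 1.804 -0.583
v -0.664 1.786 -0.439
v -0.481 1.889 -0.239
v -0.416 2.086 -0.037
v 4.093 -4.179 0.077
v 4.529 -4.166 0.412
v 3.047 -3.781 1.423
v 4.448 -3.791 0.239
v 4.159 -3.644 -0.03
v 3.831 -3.81 -0.235
v 3.657 -4.192 -0.258
v 3.738 -4.567 -0.084
v 4.027 -4.715 0.184
v 4.354 -4.549 0.39
v -4.642 -1.63 -1.863
v -4.326 -1.423 -2.342
v -2.962 -1.364 -1.416
v -3.278 -1.57 -0.937
v -4.407 -1.208 -2.236
v -3.043 -1.148 -1.31
v -4.53 -1.065 -2.065
v -3.165 -1.006 -1.139
v -4.671 -1.02 -1.859
v -3.307 -0.961 -0.933
v -4.808 -1.081 -1.654
v -3.443 -1.022 -0.728
v -4.916 -1.236 -1.485
v -3.551 -1.177 -0.559
v -4.976 -1.46 -1.382
v -3.612 -1.4 -0.456
v -4.979 -1.713 -1.361
v -3.615 -1.653 -0.435
v -4.924 -1.951 -1.428
v -3.559 -1.892 -0.502
v -4.82 -2.134 -1.569
v -3.455 -2.075 -0.643
v -4.685 -2.23 -1.762
v -3.321 -2.17 -0.836
v -4.543 -2.222 -1.972
v -3.178 -2.162 -1.045
v -4.418 -2.111 -2.163
v -3.053 -2.052 -1.237
v -4.332 -1.918 -2.302
v -2.967 -1.858 -1.376
v -4.299 -1.674 -2.366
v -2.935 -1.615 -1.439
f 2 1 5
f 2 5 3
f 3 5 6
f 3 6 4
f 5 1 7
f 5 7 6
f 6 7 8
f 6 8 4
f 7 1 9
f 7 9 8
f 8 9 10
f 8 10 4
f 9 1 11
f 9 11 10
f 10 11 12
f 10 12 4
f 11 1 13
f 11 13 12
f 12 13 14
f 12 14 4
f 13 1 15
f 13 15 14
f 14 15 16
f 14 16 4
f 15 1 17
f 15 17 16
f 16 17 18
f 16 18 4
f 17 1 19
f 17 19 18
f 18 19 20
f 18 20 4
f 19 1 21
f 19 21 20
f 20 21 22
f 20 22 4
f 21 1 2
f 21 2 22
f 22 2 3
f 22 3 4
f 24 23 26
f 24 26 25
f 26 23 27
f 26 27 25
f 27 23 28
f 27 28 25
f 28 23 29
f 28 29 25
f 29 23 30
f 29 30 25
f 30 23 31
f 30 31 25
f 31 23 32
f 31 32 25
f 32 23 33
f 32 33 25
f 33 23 34
f 33 34 25
f 34 23 35
f 34 35 25
f 35 23 24
f 35 24 25
f 37 36 39
f 37 39 38
f 39 36 40
f 39 40 38
f 40 36 41
f 40 41 38
f 41 36 42
f 41 42 38
f 42 36 43
f 42 43 38
f 43 36 44
f 43 44 38
f 44 36 45
f 44 45 38
f 45 36 46
f 45 46 38
f 46 36 47
f 46 47 38
f 47 36 48
f 47 48 38
f 48 36 49
f 48 49 38
f 49 36 37
f 49 37 38
f 51 50 53
f 51 53 52
f 53 50 54
f 53 54 52
f 54 50 55
f 54 55 52
f 55 50 56
f 55 56 52
f 56 50 57
f 56 57 52
f 57 50 58
f 57 58 52
f 58 50 59
f 58 59 52
f 59 50 51
f 59 51 52
f 61 60 64
f 61 64 62
f 62 64 65
f 62 65 63
f 64 60 66
f 64 66 65
f 65 66 67
f 65 67 63
f 66 60 68
f 66 68 67
f 67 68 69
f 67 69 63
f 68 60 70
f 68 70 69
f 69 70 71
f 69 71 63
f 70 60 72
f 70 72 71
f 71 72 73
f 71 73 63
f 72 60 74
f 72 74 73
f 73 74 75
f 73 75 63
f 74 60 76
f 74 76 75
f 75 76 77
f 75 77 63
f 76 60 78
f 76 78 77
f 77 78 79
f 77 79 63
f 78 60 80
f 78 80 79
f 79 80 81
f 79 81 63
f 80 60 82
f 80 82 81
f 81 82 83
f 81 83 63
f 82 60 84
f 82 84 83
f 83 84 85
f 83 85 63
f 84 60 86
f 84 86 85
f 85 86 87
f 85 87 63
f 86 60 88
f 86 88 87
f 87 88 89
f 87 89 63
f 88 60 90
f 88 90 89
f 89 90 91
f 89 91 63
f 90 60 61
f 90 61 91
f 91 61 62
f 91 62 63



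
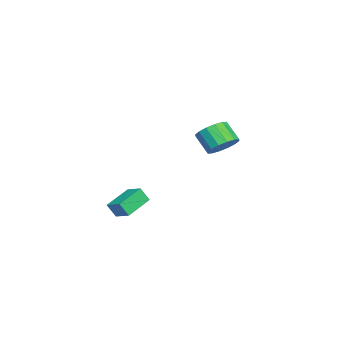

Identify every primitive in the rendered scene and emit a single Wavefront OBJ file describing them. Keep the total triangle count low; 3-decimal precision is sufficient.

v -3.699 -0.116 1.59
v -3.094 -0.893 1.324
v -3.675 -1.701 2.365
v -4.281 -0.924 2.63
v -2.82 -0.624 1.687
v -3.401 -1.432 2.727
v -2.782 -0.218 2.023
v -3.363 -1.026 3.063
v -2.989 0.214 2.243
v -3.57 -0.593 3.284
v -3.387 0.559 2.288
v -3.968 -0.249 3.329
v -3.868 0.722 2.146
v -4.45 -0.086 3.187
v -4.305 0.661 1.855
v -4.886 -0.147 2.896
v -4.579 0.392 1.493
v -5.16 -0.416 2.533
v -4.617 -0.014 1.157
v -5.198 -0.822 2.197
v -4.41 -0.447 0.936
v -4.991 -1.254 1.977
v -4.012 -0.791 0.891
v -4.593 -1.599 1.932
v -3.53 -0.954 1.033
v -4.112 -1.762 2.074
v 1.664 -3.769 -0.648
v 1.753 -4.235 0.175
v 2.272 -2.934 -0.242
v 2.361 -3.4 0.582
v 3.119 -4.54 -1.242
v 3.208 -5.006 -0.418
v 3.727 -3.705 -0.835
v 3.816 -4.171 -0.012
f 2 1 5
f 2 5 3
f 3 5 6
f 3 6 4
f 5 1 7
f 5 7 6
f 6 7 8
f 6 8 4
f 7 1 9
f 7 9 8
f 8 9 10
f 8 10 4
f 9 1 11
f 9 11 10
f 10 11 12
f 10 12 4
f 11 1 13
f 11 13 12
f 12 13 14
f 12 14 4
f 13 1 15
f 13 15 14
f 14 15 16
f 14 16 4
f 15 1 17
f 15 17 16
f 16 17 18
f 16 18 4
f 17 1 19
f 17 19 18
f 18 19 20
f 18 20 4
f 19 1 21
f 19 21 20
f 20 21 22
f 20 22 4
f 21 1 23
f 21 23 22
f 22 23 24
f 22 24 4
f 23 1 25
f 23 25 24
f 24 25 26
f 24 26 4
f 25 1 2
f 25 2 26
f 26 2 3
f 26 3 4
f 28 30 27
f 31 28 27
f 27 30 29
f 29 31 27
f 28 34 30
f 32 28 31
f 32 34 28
f 30 34 29
f 33 31 29
f 29 34 33
f 33 32 31
f 34 32 33



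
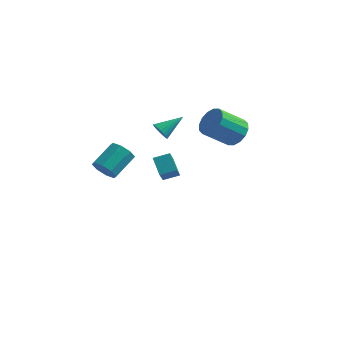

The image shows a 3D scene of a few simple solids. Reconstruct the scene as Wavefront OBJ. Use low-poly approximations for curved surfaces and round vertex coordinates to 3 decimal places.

v 3.974 2.755 1.95
v 4.593 2.981 2.742
v 3.346 1.991 4.001
v 2.726 1.765 3.21
v 4.247 3.386 2.717
v 3 2.396 3.976
v 3.828 3.622 2.487
v 2.581 2.632 3.747
v 3.447 3.625 2.114
v 2.2 2.635 3.373
v 3.208 3.396 1.696
v 1.961 2.406 2.955
v 3.174 2.994 1.347
v 1.927 2.004 2.606
v 3.354 2.529 1.159
v 2.107 1.539 2.418
v 3.7 2.124 1.184
v 2.453 1.134 2.443
v 4.119 1.888 1.413
v 2.872 0.898 2.673
v 4.5 1.885 1.787
v 3.253 0.895 3.046
v 4.739 2.114 2.205
v 3.492 1.124 3.464
v 4.773 2.516 2.554
v 3.526 1.526 3.813
v -1.267 -4.604 1.946
v -0.757 -4.396 1.299
v -0.222 -2.948 2.187
v -0.733 -3.156 2.834
v -1.352 -4.139 1.239
v -0.817 -2.692 2.127
v -1.897 -4.155 1.594
v -1.362 -2.707 2.481
v -2.074 -4.433 2.154
v -1.539 -2.986 3.042
v -1.778 -4.812 2.593
v -1.243 -3.364 3.481
v -1.183 -5.068 2.653
v -0.648 -3.621 3.541
v -0.638 -5.053 2.299
v -0.103 -3.605 3.186
v -0.461 -4.774 1.738
v 0.074 -3.327 2.626
v 0.148 0.342 2.579
v 0.473 0.467 2.019
v 1.132 1.458 3.401
v 0.271 0.652 2.01
v 0.047 0.783 2.099
v -0.159 0.839 2.272
v -0.312 0.808 2.497
v -0.386 0.697 2.737
v -0.368 0.524 2.95
v -0.26 0.32 3.098
v -0.082 0.12 3.157
v 0.136 -0.042 3.116
v 0.356 -0.138 2.982
v 0.54 -0.15 2.779
v 0.656 -0.078 2.541
v 0.684 0.067 2.31
v 0.619 0.26 2.125
v -0.85 3.283 -3.631
v -0.683 2.314 -2.538
v -1.602 4.09 -2.801
v -1.435 3.121 -1.708
v 0.055 3.799 -3.312
v 0.222 2.83 -2.219
v -0.697 4.606 -2.482
v -0.53 3.637 -1.389
f 2 1 5
f 2 5 3
f 3 5 6
f 3 6 4
f 5 1 7
f 5 7 6
f 6 7 8
f 6 8 4
f 7 1 9
f 7 9 8
f 8 9 10
f 8 10 4
f 9 1 11
f 9 11 10
f 10 11 12
f 10 12 4
f 11 1 13
f 11 13 12
f 12 13 14
f 12 14 4
f 13 1 15
f 13 15 14
f 14 15 16
f 14 16 4
f 15 1 17
f 15 17 16
f 16 17 18
f 16 18 4
f 17 1 19
f 17 19 18
f 18 19 20
f 18 20 4
f 19 1 21
f 19 21 20
f 20 21 22
f 20 22 4
f 21 1 23
f 21 23 22
f 22 23 24
f 22 24 4
f 23 1 25
f 23 25 24
f 24 25 26
f 24 26 4
f 25 1 2
f 25 2 26
f 26 2 3
f 26 3 4
f 28 27 31
f 28 31 29
f 29 31 32
f 29 32 30
f 31 27 33
f 31 33 32
f 32 33 34
f 32 34 30
f 33 27 35
f 33 35 34
f 34 35 36
f 34 36 30
f 35 27 37
f 35 37 36
f 36 37 38
f 36 38 30
f 37 27 39
f 37 39 38
f 38 39 40
f 38 40 30
f 39 27 41
f 39 41 40
f 40 41 42
f 40 42 30
f 41 27 43
f 41 43 42
f 42 43 44
f 42 44 30
f 43 27 28
f 43 28 44
f 44 28 29
f 44 29 30
f 46 45 48
f 46 48 47
f 48 45 49
f 48 49 47
f 49 45 50
f 49 50 47
f 50 45 51
f 50 51 47
f 51 45 52
f 51 52 47
f 52 45 53
f 52 53 47
f 53 45 54
f 53 54 47
f 54 45 55
f 54 55 47
f 55 45 56
f 55 56 47
f 56 45 57
f 56 57 47
f 57 45 58
f 57 58 47
f 58 45 59
f 58 59 47
f 59 45 60
f 59 60 47
f 60 45 61
f 60 61 47
f 61 45 46
f 61 46 47
f 63 65 62
f 66 63 62
f 62 65 64
f 64 66 62
f 63 69 65
f 67 63 66
f 67 69 63
f 65 69 64
f 68 66 64
f 64 69 68
f 68 67 66
f 69 67 68



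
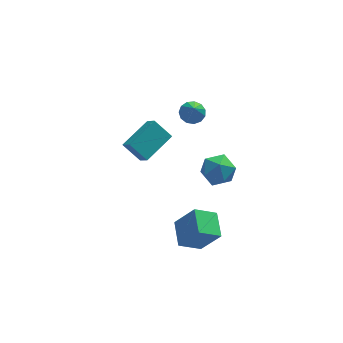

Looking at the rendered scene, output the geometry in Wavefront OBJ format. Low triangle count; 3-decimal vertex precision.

v 0.407 -3.455 2.946
v 0.934 -2.886 2.22
v 1.126 -4.894 2.34
v 1.653 -4.325 1.614
v 1.906 -4.239 2.642
v 1.462 -3.35 3.016
v 0.598 -4.43 1.544
v 0.154 -3.541 1.918
v 1.052 -3.489 1.353
v 1.86 -3.371 2.032
v 0.2 -4.409 2.528
v 1.008 -4.291 3.207
v -3.001 2.773 -1.742
v -2.727 2.016 -0.963
v -1.353 4.018 -1.111
v -1.079 3.261 -0.332
v -2.121 2.099 -2.708
v -1.847 1.342 -1.929
v -0.473 3.344 -2.077
v -0.199 2.587 -1.298
v 0.209 -3.638 -5.362
v -1.075 -3.774 -4.561
v 0.293 -2.071 -4.96
v -0.991 -2.207 -4.159
v 1.231 -4.093 -3.801
v -0.053 -4.229 -3
v 1.315 -2.526 -3.399
v 0.031 -2.662 -2.598
v 1.183 3.686 -0.447
v 1.569 3.111 -0.783
v 1.137 2.994 0.687
v 1.867 3.374 -0.61
v 1.949 3.736 -0.386
v 1.787 4.083 -0.181
v 1.433 4.303 -0.061
v 1 4.328 -0.063
v 0.625 4.149 -0.188
v 0.427 3.823 -0.394
v 0.469 3.453 -0.618
v 0.738 3.158 -0.787
v 1.148 3.03 -0.849
f 1 12 6
f 1 6 2
f 1 2 8
f 1 8 11
f 1 11 12
f 2 6 10
f 6 12 5
f 12 11 3
f 11 8 7
f 8 2 9
f 4 10 5
f 4 5 3
f 4 3 7
f 4 7 9
f 4 9 10
f 5 10 6
f 3 5 12
f 7 3 11
f 9 7 8
f 10 9 2
f 14 16 13
f 17 14 13
f 13 16 15
f 15 17 13
f 14 20 16
f 18 14 17
f 18 20 14
f 16 20 15
f 19 17 15
f 15 20 19
f 19 18 17
f 20 18 19
f 22 24 21
f 25 22 21
f 21 24 23
f 23 25 21
f 22 28 24
f 26 22 25
f 26 28 22
f 24 28 23
f 27 25 23
f 23 28 27
f 27 26 25
f 28 26 27
f 30 29 32
f 30 32 31
f 32 29 33
f 32 33 31
f 33 29 34
f 33 34 31
f 34 29 35
f 34 35 31
f 35 29 36
f 35 36 31
f 36 29 37
f 36 37 31
f 37 29 38
f 37 38 31
f 38 29 39
f 38 39 31
f 39 29 40
f 39 40 31
f 40 29 41
f 40 41 31
f 41 29 30
f 41 30 31



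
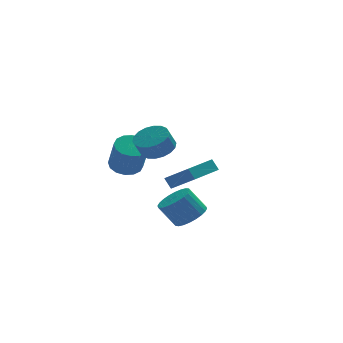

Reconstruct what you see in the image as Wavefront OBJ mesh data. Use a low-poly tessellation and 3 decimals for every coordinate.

v -1.775 1.723 -0.454
v -0.832 0.225 0.835
v -0.096 2.809 -0.42
v 0.847 1.311 0.869
v -1.507 1.329 -1.109
v -0.564 -0.169 0.18
v 0.172 2.415 -1.075
v 1.115 0.917 0.214
v -1.921 -3.944 -0.684
v -1.314 -4.551 -0.115
v -2.151 -4.183 1.173
v -2.759 -3.576 0.604
v -1.12 -4.2 -0.09
v -1.957 -3.831 1.198
v -1.048 -3.81 -0.155
v -1.885 -3.441 1.133
v -1.109 -3.441 -0.3
v -1.946 -3.072 0.988
v -1.294 -3.148 -0.504
v -2.131 -2.779 0.784
v -1.574 -2.976 -0.736
v -2.411 -2.607 0.553
v -1.907 -2.952 -0.959
v -2.744 -2.583 0.329
v -2.242 -3.079 -1.141
v -3.08 -2.71 0.147
v -2.529 -3.337 -1.253
v -3.366 -2.969 0.035
v -2.723 -3.689 -1.278
v -3.56 -3.32 0.01
v -2.795 -4.079 -1.213
v -3.632 -3.71 0.075
v -2.734 -4.448 -1.068
v -3.571 -4.079 0.22
v -2.549 -4.741 -0.864
v -3.386 -4.372 0.424
v -2.269 -4.913 -0.633
v -3.106 -4.544 0.656
v -1.936 -4.937 -0.409
v -2.773 -4.568 0.879
v -1.6 -4.81 -0.227
v -2.438 -4.441 1.061
v -2.463 0.5 2.531
v -1.53 0.192 2.9
v -2.003 -0.049 3.898
v -2.937 0.26 3.529
v -1.538 0.647 3.006
v -2.012 0.407 4.003
v -1.73 1.073 3.018
v -2.203 0.833 4.015
v -2.067 1.386 2.933
v -2.54 1.145 3.93
v -2.482 1.523 2.769
v -2.956 1.282 3.766
v -2.894 1.457 2.558
v -3.367 1.217 3.555
v -3.22 1.203 2.341
v -3.694 0.962 3.339
v -3.397 0.809 2.162
v -3.87 0.568 3.16
v -3.388 0.353 2.057
v -3.862 0.113 3.054
v -3.197 -0.073 2.045
v -3.67 -0.313 3.042
v -2.86 -0.385 2.13
v -3.333 -0.626 3.127
v -2.444 -0.522 2.294
v -2.918 -0.763 3.291
v -2.033 -0.457 2.505
v -2.506 -0.697 3.502
v -1.706 -0.202 2.721
v -2.18 -0.443 3.719
v -3.59 3.256 0.189
v -2.632 3.498 0.246
v -2.512 2.585 2.089
v -3.47 2.344 2.031
v -2.881 3.893 0.458
v -2.761 2.98 2.3
v -3.32 4.117 0.597
v -3.2 3.204 2.44
v -3.832 4.11 0.627
v -3.712 3.197 2.47
v -4.278 3.875 0.54
v -4.158 2.962 2.383
v -4.541 3.474 0.358
v -4.421 2.561 2.201
v -4.548 3.015 0.131
v -4.428 2.102 1.974
v -4.299 2.62 -0.08
v -4.179 1.707 1.762
v -3.86 2.396 -0.22
v -3.74 1.483 1.623
v -3.348 2.403 -0.25
v -3.228 1.49 1.593
v -2.902 2.638 -0.163
v -2.782 1.725 1.68
v -2.639 3.039 0.019
v -2.519 2.126 1.862
f 2 4 1
f 5 2 1
f 1 4 3
f 3 5 1
f 2 8 4
f 6 2 5
f 6 8 2
f 4 8 3
f 7 5 3
f 3 8 7
f 7 6 5
f 8 6 7
f 10 9 13
f 10 13 11
f 11 13 14
f 11 14 12
f 13 9 15
f 13 15 14
f 14 15 16
f 14 16 12
f 15 9 17
f 15 17 16
f 16 17 18
f 16 18 12
f 17 9 19
f 17 19 18
f 18 19 20
f 18 20 12
f 19 9 21
f 19 21 20
f 20 21 22
f 20 22 12
f 21 9 23
f 21 23 22
f 22 23 24
f 22 24 12
f 23 9 25
f 23 25 24
f 24 25 26
f 24 26 12
f 25 9 27
f 25 27 26
f 26 27 28
f 26 28 12
f 27 9 29
f 27 29 28
f 28 29 30
f 28 30 12
f 29 9 31
f 29 31 30
f 30 31 32
f 30 32 12
f 31 9 33
f 31 33 32
f 32 33 34
f 32 34 12
f 33 9 35
f 33 35 34
f 34 35 36
f 34 36 12
f 35 9 37
f 35 37 36
f 36 37 38
f 36 38 12
f 37 9 39
f 37 39 38
f 38 39 40
f 38 40 12
f 39 9 41
f 39 41 40
f 40 41 42
f 40 42 12
f 41 9 10
f 41 10 42
f 42 10 11
f 42 11 12
f 44 43 47
f 44 47 45
f 45 47 48
f 45 48 46
f 47 43 49
f 47 49 48
f 48 49 50
f 48 50 46
f 49 43 51
f 49 51 50
f 50 51 52
f 50 52 46
f 51 43 53
f 51 53 52
f 52 53 54
f 52 54 46
f 53 43 55
f 53 55 54
f 54 55 56
f 54 56 46
f 55 43 57
f 55 57 56
f 56 57 58
f 56 58 46
f 57 43 59
f 57 59 58
f 58 59 60
f 58 60 46
f 59 43 61
f 59 61 60
f 60 61 62
f 60 62 46
f 61 43 63
f 61 63 62
f 62 63 64
f 62 64 46
f 63 43 65
f 63 65 64
f 64 65 66
f 64 66 46
f 65 43 67
f 65 67 66
f 66 67 68
f 66 68 46
f 67 43 69
f 67 69 68
f 68 69 70
f 68 70 46
f 69 43 71
f 69 71 70
f 70 71 72
f 70 72 46
f 71 43 44
f 71 44 72
f 72 44 45
f 72 45 46
f 74 73 77
f 74 77 75
f 75 77 78
f 75 78 76
f 77 73 79
f 77 79 78
f 78 79 80
f 78 80 76
f 79 73 81
f 79 81 80
f 80 81 82
f 80 82 76
f 81 73 83
f 81 83 82
f 82 83 84
f 82 84 76
f 83 73 85
f 83 85 84
f 84 85 86
f 84 86 76
f 85 73 87
f 85 87 86
f 86 87 88
f 86 88 76
f 87 73 89
f 87 89 88
f 88 89 90
f 88 90 76
f 89 73 91
f 89 91 90
f 90 91 92
f 90 92 76
f 91 73 93
f 91 93 92
f 92 93 94
f 92 94 76
f 93 73 95
f 93 95 94
f 94 95 96
f 94 96 76
f 95 73 97
f 95 97 96
f 96 97 98
f 96 98 76
f 97 73 74
f 97 74 98
f 98 74 75
f 98 75 76



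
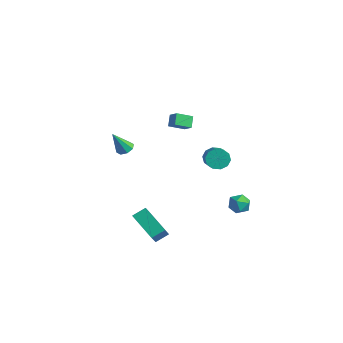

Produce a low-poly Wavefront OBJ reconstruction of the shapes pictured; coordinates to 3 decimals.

v 2.197 -4.316 -1.31
v 2.392 -3.573 -0.902
v 1.219 -3.303 -2.687
v 1.414 -2.56 -2.279
v 3.706 -4.18 -2.281
v 3.901 -3.437 -1.873
v 2.728 -3.167 -3.658
v 2.923 -2.424 -3.25
v -3.678 3.971 0.187
v -4.029 3.049 0.627
v -3.009 3.942 0.661
v -3.36 3.02 1.1
v -3.28 3.54 -0.4
v -3.631 2.618 0.039
v -2.611 3.511 0.073
v -2.962 2.589 0.513
v -1.447 4.318 -2.188
v -1.007 4.893 -2.277
v 0.327 4.018 -1.341
v -0.113 3.442 -1.252
v -1.237 4.952 -1.893
v 0.097 4.076 -0.958
v -1.548 4.768 -1.622
v -0.214 3.893 -0.687
v -1.82 4.413 -1.568
v -0.486 3.537 -0.632
v -1.95 4.021 -1.75
v -0.615 3.145 -0.814
v -1.887 3.742 -2.099
v -0.553 2.867 -1.163
v -1.657 3.684 -2.482
v -0.323 2.808 -1.547
v -1.346 3.867 -2.753
v -0.012 2.992 -1.818
v -1.074 4.223 -2.808
v 0.26 3.347 -1.872
v -0.945 4.615 -2.626
v 0.39 3.739 -1.69
v 2.948 1.788 -2.675
v 3.305 2.37 -2.89
v 3.755 1.59 -1.87
v 4.112 2.172 -2.085
v 3.482 2.241 -1.754
v 2.983 2.363 -2.252
v 4.077 1.597 -2.508
v 3.578 1.719 -3.006
v 4.003 2.251 -2.787
v 3.635 2.649 -2.321
v 3.425 1.311 -2.439
v 3.057 1.709 -1.973
v -1.348 -2.132 1.278
v -0.846 -2.351 1.239
v -1.552 -2.828 2.602
v -0.844 -1.979 1.436
v -1.138 -1.696 1.54
v -1.555 -1.668 1.49
v -1.851 -1.912 1.316
v -1.853 -2.284 1.12
v -1.559 -2.567 1.016
v -1.142 -2.595 1.066
f 2 4 1
f 5 2 1
f 1 4 3
f 3 5 1
f 2 8 4
f 6 2 5
f 6 8 2
f 4 8 3
f 7 5 3
f 3 8 7
f 7 6 5
f 8 6 7
f 10 12 9
f 13 10 9
f 9 12 11
f 11 13 9
f 10 16 12
f 14 10 13
f 14 16 10
f 12 16 11
f 15 13 11
f 11 16 15
f 15 14 13
f 16 14 15
f 18 17 21
f 18 21 19
f 19 21 22
f 19 22 20
f 21 17 23
f 21 23 22
f 22 23 24
f 22 24 20
f 23 17 25
f 23 25 24
f 24 25 26
f 24 26 20
f 25 17 27
f 25 27 26
f 26 27 28
f 26 28 20
f 27 17 29
f 27 29 28
f 28 29 30
f 28 30 20
f 29 17 31
f 29 31 30
f 30 31 32
f 30 32 20
f 31 17 33
f 31 33 32
f 32 33 34
f 32 34 20
f 33 17 35
f 33 35 34
f 34 35 36
f 34 36 20
f 35 17 37
f 35 37 36
f 36 37 38
f 36 38 20
f 37 17 18
f 37 18 38
f 38 18 19
f 38 19 20
f 39 50 44
f 39 44 40
f 39 40 46
f 39 46 49
f 39 49 50
f 40 44 48
f 44 50 43
f 50 49 41
f 49 46 45
f 46 40 47
f 42 48 43
f 42 43 41
f 42 41 45
f 42 45 47
f 42 47 48
f 43 48 44
f 41 43 50
f 45 41 49
f 47 45 46
f 48 47 40
f 52 51 54
f 52 54 53
f 54 51 55
f 54 55 53
f 55 51 56
f 55 56 53
f 56 51 57
f 56 57 53
f 57 51 58
f 57 58 53
f 58 51 59
f 58 59 53
f 59 51 60
f 59 60 53
f 60 51 52
f 60 52 53



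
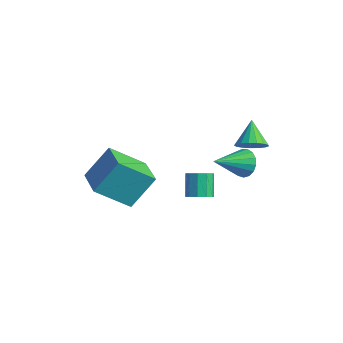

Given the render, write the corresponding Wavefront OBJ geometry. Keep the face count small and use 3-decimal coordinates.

v -1.8 -1.054 -3.609
v -2.488 -2.596 -2.327
v -1.53 0.121 -2.051
v -2.218 -1.421 -0.769
v -0.022 -1.699 -3.431
v -0.71 -3.241 -2.149
v 0.248 -0.524 -1.873
v -0.44 -2.066 -0.591
v 1.848 3.626 -0.331
v 2.505 3.829 0.058
v 1.032 4.234 0.731
v 2.436 4.127 -0.165
v 2.232 4.31 -0.427
v 1.941 4.336 -0.666
v 1.628 4.199 -0.828
v 1.365 3.932 -0.876
v 1.213 3.594 -0.8
v 1.206 3.264 -0.616
v 1.347 3.016 -0.367
v 1.602 2.909 -0.109
v 1.913 2.966 0.098
v 2.21 3.174 0.206
v 2.423 3.485 0.192
v 2.526 0.257 -2.066
v 2.895 -0.122 -1.705
v 2.302 0.304 -0.653
v 1.934 0.683 -1.014
v 3.078 0.227 -1.743
v 2.486 0.653 -0.691
v 3.05 0.587 -1.904
v 2.458 1.013 -0.852
v 2.822 0.821 -2.127
v 2.23 1.247 -1.075
v 2.481 0.84 -2.327
v 1.889 1.265 -1.275
v 2.158 0.636 -2.427
v 1.565 1.062 -1.375
v 1.974 0.287 -2.389
v 1.382 0.713 -1.337
v 2.002 -0.073 -2.228
v 1.41 0.353 -1.176
v 2.23 -0.307 -2.005
v 1.638 0.119 -0.953
v 2.571 -0.325 -1.805
v 1.979 0.1 -0.753
v 1.652 3.371 -1.523
v 2.196 3.601 -0.968
v 1.608 1.669 -0.777
v 1.855 3.682 -0.803
v 1.467 3.692 -0.803
v 1.122 3.629 -0.968
v 0.898 3.507 -1.26
v 0.847 3.353 -1.612
v 0.981 3.204 -1.944
v 1.268 3.094 -2.18
v 1.643 3.046 -2.265
v 2.021 3.074 -2.18
v 2.314 3.169 -1.945
v 2.455 3.311 -1.613
v 2.412 3.467 -1.261
f 2 4 1
f 5 2 1
f 1 4 3
f 3 5 1
f 2 8 4
f 6 2 5
f 6 8 2
f 4 8 3
f 7 5 3
f 3 8 7
f 7 6 5
f 8 6 7
f 10 9 12
f 10 12 11
f 12 9 13
f 12 13 11
f 13 9 14
f 13 14 11
f 14 9 15
f 14 15 11
f 15 9 16
f 15 16 11
f 16 9 17
f 16 17 11
f 17 9 18
f 17 18 11
f 18 9 19
f 18 19 11
f 19 9 20
f 19 20 11
f 20 9 21
f 20 21 11
f 21 9 22
f 21 22 11
f 22 9 23
f 22 23 11
f 23 9 10
f 23 10 11
f 25 24 28
f 25 28 26
f 26 28 29
f 26 29 27
f 28 24 30
f 28 30 29
f 29 30 31
f 29 31 27
f 30 24 32
f 30 32 31
f 31 32 33
f 31 33 27
f 32 24 34
f 32 34 33
f 33 34 35
f 33 35 27
f 34 24 36
f 34 36 35
f 35 36 37
f 35 37 27
f 36 24 38
f 36 38 37
f 37 38 39
f 37 39 27
f 38 24 40
f 38 40 39
f 39 40 41
f 39 41 27
f 40 24 42
f 40 42 41
f 41 42 43
f 41 43 27
f 42 24 44
f 42 44 43
f 43 44 45
f 43 45 27
f 44 24 25
f 44 25 45
f 45 25 26
f 45 26 27
f 47 46 49
f 47 49 48
f 49 46 50
f 49 50 48
f 50 46 51
f 50 51 48
f 51 46 52
f 51 52 48
f 52 46 53
f 52 53 48
f 53 46 54
f 53 54 48
f 54 46 55
f 54 55 48
f 55 46 56
f 55 56 48
f 56 46 57
f 56 57 48
f 57 46 58
f 57 58 48
f 58 46 59
f 58 59 48
f 59 46 60
f 59 60 48
f 60 46 47
f 60 47 48



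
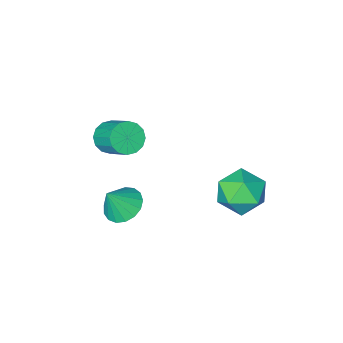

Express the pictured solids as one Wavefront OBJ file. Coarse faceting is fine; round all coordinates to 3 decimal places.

v -4.022 -0.377 -3.062
v -3.376 0.155 -2.309
v -3.224 -1.955 -2.631
v -2.578 -1.423 -1.878
v -3.683 -1.531 -1.696
v -4.176 -0.556 -1.962
v -2.424 -1.244 -2.978
v -2.917 -0.269 -3.244
v -2.389 -0.381 -2.257
v -3.167 -0.559 -1.465
v -3.433 -1.241 -3.475
v -4.211 -1.419 -2.683
v 0.83 -3.722 0.765
v 1.515 -3.864 1.006
v 1.435 -2.7 1.917
v 0.75 -2.558 1.675
v 1.562 -3.627 0.708
v 1.482 -2.464 1.619
v 1.412 -3.416 0.425
v 1.332 -2.253 1.336
v 1.107 -3.287 0.234
v 1.027 -2.123 1.144
v 0.727 -3.275 0.184
v 0.647 -2.111 1.095
v 0.375 -3.382 0.29
v 0.295 -2.218 1.201
v 0.145 -3.58 0.523
v 0.065 -2.416 1.434
v 0.098 -3.816 0.821
v 0.018 -2.653 1.732
v 0.248 -4.027 1.104
v 0.168 -2.864 2.015
v 0.553 -4.157 1.296
v 0.473 -2.993 2.206
v 0.933 -4.169 1.345
v 0.853 -3.005 2.256
v 1.285 -4.062 1.239
v 1.205 -2.898 2.15
v 1.455 -1.754 -1.469
v 2.134 -2.029 -1.9
v 2.125 -1.786 -0.391
v 2.17 -1.624 -1.91
v 2.042 -1.248 -1.819
v 1.78 -0.989 -1.648
v 1.443 -0.904 -1.436
v 1.109 -1.014 -1.232
v 0.854 -1.294 -1.082
v 0.737 -1.679 -1.021
v 0.784 -2.081 -1.062
v 0.985 -2.408 -1.197
v 1.294 -2.585 -1.394
v 1.639 -2.572 -1.609
v 1.943 -2.371 -1.791
f 1 12 6
f 1 6 2
f 1 2 8
f 1 8 11
f 1 11 12
f 2 6 10
f 6 12 5
f 12 11 3
f 11 8 7
f 8 2 9
f 4 10 5
f 4 5 3
f 4 3 7
f 4 7 9
f 4 9 10
f 5 10 6
f 3 5 12
f 7 3 11
f 9 7 8
f 10 9 2
f 14 13 17
f 14 17 15
f 15 17 18
f 15 18 16
f 17 13 19
f 17 19 18
f 18 19 20
f 18 20 16
f 19 13 21
f 19 21 20
f 20 21 22
f 20 22 16
f 21 13 23
f 21 23 22
f 22 23 24
f 22 24 16
f 23 13 25
f 23 25 24
f 24 25 26
f 24 26 16
f 25 13 27
f 25 27 26
f 26 27 28
f 26 28 16
f 27 13 29
f 27 29 28
f 28 29 30
f 28 30 16
f 29 13 31
f 29 31 30
f 30 31 32
f 30 32 16
f 31 13 33
f 31 33 32
f 32 33 34
f 32 34 16
f 33 13 35
f 33 35 34
f 34 35 36
f 34 36 16
f 35 13 37
f 35 37 36
f 36 37 38
f 36 38 16
f 37 13 14
f 37 14 38
f 38 14 15
f 38 15 16
f 40 39 42
f 40 42 41
f 42 39 43
f 42 43 41
f 43 39 44
f 43 44 41
f 44 39 45
f 44 45 41
f 45 39 46
f 45 46 41
f 46 39 47
f 46 47 41
f 47 39 48
f 47 48 41
f 48 39 49
f 48 49 41
f 49 39 50
f 49 50 41
f 50 39 51
f 50 51 41
f 51 39 52
f 51 52 41
f 52 39 53
f 52 53 41
f 53 39 40
f 53 40 41



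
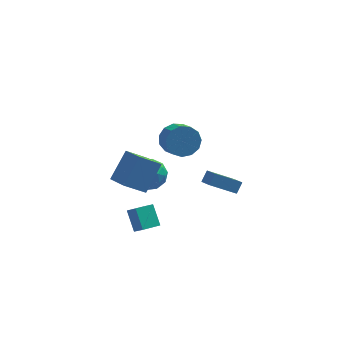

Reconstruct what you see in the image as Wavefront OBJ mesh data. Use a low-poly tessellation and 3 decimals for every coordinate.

v -1.508 -1.082 -4.528
v -1 -1.598 -3.928
v -1.909 -0.125 -3.363
v -1.402 -0.641 -2.764
v -0.458 -0.339 -4.776
v 0.049 -0.855 -4.177
v -0.86 0.618 -3.612
v -0.352 0.102 -3.012
v 4.147 -0.068 -1.694
v 4.557 -0.847 -1.364
v 2.497 -0.447 -0.539
v 2.907 -1.226 -0.209
v 4.493 0.386 -1.051
v 4.903 -0.393 -0.721
v 2.843 0.007 0.104
v 3.253 -0.772 0.434
v -2.082 -3.445 1.704
v -1.16 -2.337 3.313
v -2.836 -2.157 1.25
v -1.914 -1.049 2.858
v -0.806 -3.051 0.702
v 0.116 -1.943 2.31
v -1.56 -1.763 0.247
v -0.638 -0.655 1.856
v -1.544 3.675 -2.95
v -0.622 4.245 -2.347
v -0.478 1.975 -2.973
v 0.444 2.545 -2.37
v -0.629 2.317 -1.79
v -1.288 3.368 -1.776
v 0.188 2.852 -3.544
v -0.471 3.903 -3.53
v 0.448 3.737 -2.714
v -0.057 3.406 -1.63
v -1.043 2.814 -3.69
v -1.548 2.483 -2.606
v -1.177 4.109 -2.647
v 0.077 2.111 -2.673
v -0.554 1.976 -2.333
v -0.012 2.312 -1.978
v -1.568 3.594 -2.311
v -1.026 3.929 -1.956
v -1.03 2.795 -1.629
v -0.074 2.291 -3.364
v 0.468 2.626 -3.009
v -1.088 3.908 -3.342
v -0.546 4.244 -2.987
v -0.07 3.425 -3.691
v -0.006 4.146 -2.507
v 0.621 3.146 -2.521
v 0.471 3.327 -3.211
v 0.083 3.945 -3.203
v -0.303 3.951 -1.87
v 0.325 2.952 -1.884
v -0.306 2.818 -1.543
v -0.694 3.435 -1.535
v 0.327 3.652 -2.086
v -1.425 3.268 -3.436
v -0.797 2.269 -3.45
v -0.406 2.785 -3.785
v -0.794 3.402 -3.777
v -1.721 3.074 -2.799
v -1.094 2.074 -2.813
v -1.183 2.275 -2.117
v -1.571 2.893 -2.109
v -1.427 2.568 -3.234
v 1.009 -0.688 3.591
v 1.459 -1.019 2.655
v 1.841 -2.082 3.213
v 1.391 -1.752 4.149
v 1.894 -0.705 2.955
v 2.276 -1.768 3.513
v 2.048 -0.386 3.456
v 2.429 -1.45 4.015
v 1.872 -0.163 4.001
v 2.253 -1.227 4.559
v 1.422 -0.107 4.415
v 1.803 -1.17 4.974
v 0.841 -0.235 4.568
v 1.223 -1.299 5.126
v 0.314 -0.508 4.41
v 0.695 -1.571 4.969
v 0.007 -0.837 3.992
v 0.388 -1.9 4.551
v 0.019 -1.119 3.447
v 0.4 -2.183 4.005
v 0.345 -1.265 2.947
v 0.726 -2.328 3.506
v 0.882 -1.227 2.652
v 1.263 -2.29 3.21
f 2 4 1
f 5 2 1
f 1 4 3
f 3 5 1
f 2 8 4
f 6 2 5
f 6 8 2
f 4 8 3
f 7 5 3
f 3 8 7
f 7 6 5
f 8 6 7
f 10 12 9
f 13 10 9
f 9 12 11
f 11 13 9
f 10 16 12
f 14 10 13
f 14 16 10
f 12 16 11
f 15 13 11
f 11 16 15
f 15 14 13
f 16 14 15
f 18 20 17
f 21 18 17
f 17 20 19
f 19 21 17
f 18 24 20
f 22 18 21
f 22 24 18
f 20 24 19
f 23 21 19
f 19 24 23
f 23 22 21
f 24 22 23
f 25 62 41
f 62 36 65
f 41 65 30
f 62 65 41
f 25 41 37
f 41 30 42
f 37 42 26
f 41 42 37
f 25 37 46
f 37 26 47
f 46 47 32
f 37 47 46
f 25 46 58
f 46 32 61
f 58 61 35
f 46 61 58
f 25 58 62
f 58 35 66
f 62 66 36
f 58 66 62
f 26 42 53
f 42 30 56
f 53 56 34
f 42 56 53
f 30 65 43
f 65 36 64
f 43 64 29
f 65 64 43
f 36 66 63
f 66 35 59
f 63 59 27
f 66 59 63
f 35 61 60
f 61 32 48
f 60 48 31
f 61 48 60
f 32 47 52
f 47 26 49
f 52 49 33
f 47 49 52
f 28 54 40
f 54 34 55
f 40 55 29
f 54 55 40
f 28 40 38
f 40 29 39
f 38 39 27
f 40 39 38
f 28 38 45
f 38 27 44
f 45 44 31
f 38 44 45
f 28 45 50
f 45 31 51
f 50 51 33
f 45 51 50
f 28 50 54
f 50 33 57
f 54 57 34
f 50 57 54
f 29 55 43
f 55 34 56
f 43 56 30
f 55 56 43
f 27 39 63
f 39 29 64
f 63 64 36
f 39 64 63
f 31 44 60
f 44 27 59
f 60 59 35
f 44 59 60
f 33 51 52
f 51 31 48
f 52 48 32
f 51 48 52
f 34 57 53
f 57 33 49
f 53 49 26
f 57 49 53
f 68 67 71
f 68 71 69
f 69 71 72
f 69 72 70
f 71 67 73
f 71 73 72
f 72 73 74
f 72 74 70
f 73 67 75
f 73 75 74
f 74 75 76
f 74 76 70
f 75 67 77
f 75 77 76
f 76 77 78
f 76 78 70
f 77 67 79
f 77 79 78
f 78 79 80
f 78 80 70
f 79 67 81
f 79 81 80
f 80 81 82
f 80 82 70
f 81 67 83
f 81 83 82
f 82 83 84
f 82 84 70
f 83 67 85
f 83 85 84
f 84 85 86
f 84 86 70
f 85 67 87
f 85 87 86
f 86 87 88
f 86 88 70
f 87 67 89
f 87 89 88
f 88 89 90
f 88 90 70
f 89 67 68
f 89 68 90
f 90 68 69
f 90 69 70

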